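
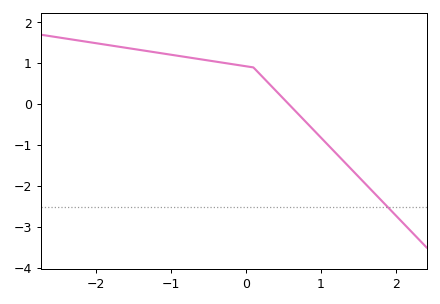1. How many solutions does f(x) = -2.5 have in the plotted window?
1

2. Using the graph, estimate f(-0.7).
1.1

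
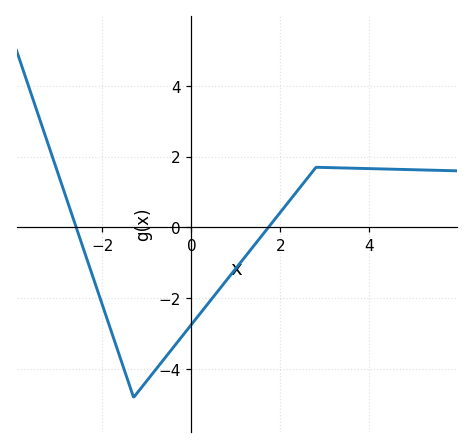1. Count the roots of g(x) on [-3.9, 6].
2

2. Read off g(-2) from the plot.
-2.2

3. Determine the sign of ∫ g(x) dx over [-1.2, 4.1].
negative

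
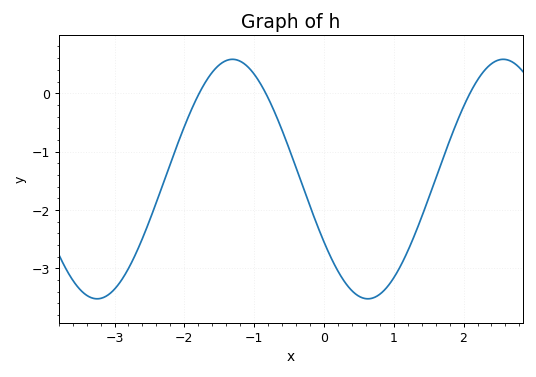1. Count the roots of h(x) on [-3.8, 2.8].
3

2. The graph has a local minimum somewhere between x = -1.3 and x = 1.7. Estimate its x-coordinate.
0.628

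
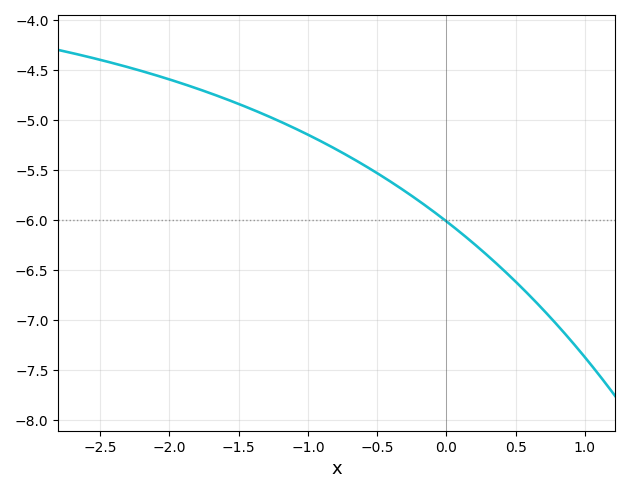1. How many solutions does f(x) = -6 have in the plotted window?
1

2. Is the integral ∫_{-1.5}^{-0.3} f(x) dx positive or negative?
negative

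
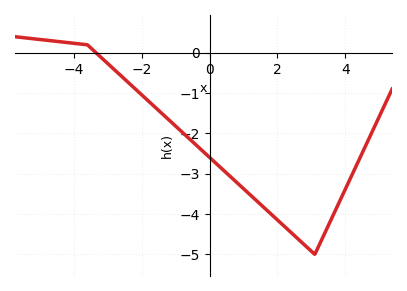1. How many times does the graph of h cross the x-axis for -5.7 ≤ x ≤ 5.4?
1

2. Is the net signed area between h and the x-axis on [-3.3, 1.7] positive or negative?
negative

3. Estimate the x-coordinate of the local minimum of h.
3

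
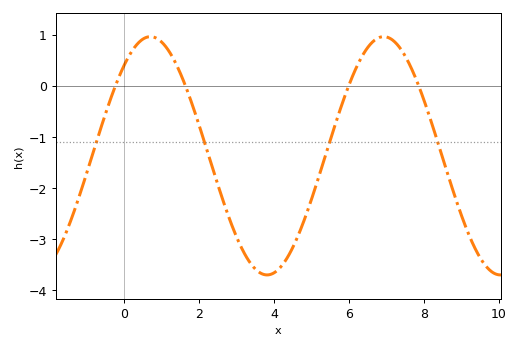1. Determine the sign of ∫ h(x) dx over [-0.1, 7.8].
negative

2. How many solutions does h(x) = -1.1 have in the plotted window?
4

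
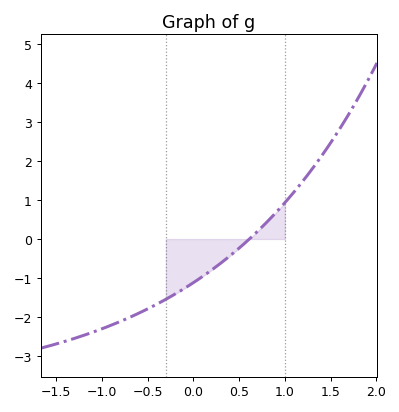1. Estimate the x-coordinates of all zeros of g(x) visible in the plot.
0.6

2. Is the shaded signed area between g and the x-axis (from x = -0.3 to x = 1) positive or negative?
negative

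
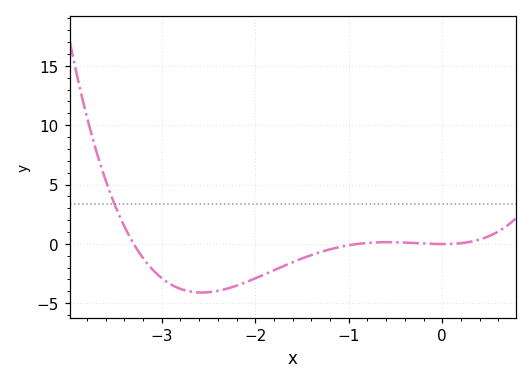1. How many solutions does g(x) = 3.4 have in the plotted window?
1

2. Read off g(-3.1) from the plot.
-2.15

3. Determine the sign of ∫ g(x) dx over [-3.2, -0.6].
negative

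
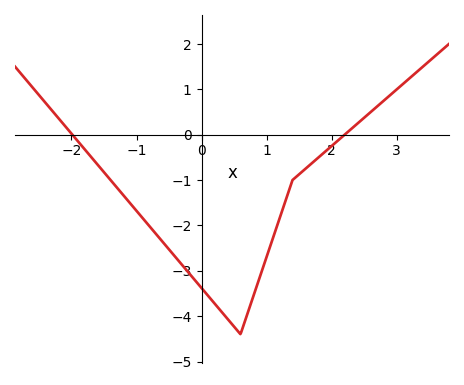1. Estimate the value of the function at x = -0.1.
-3.2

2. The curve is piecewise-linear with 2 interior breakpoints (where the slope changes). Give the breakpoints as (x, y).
(0.6, -4.4); (1.4, -1)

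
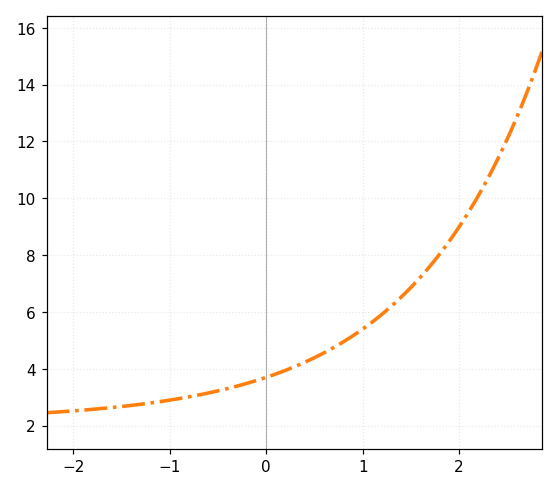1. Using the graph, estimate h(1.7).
7.6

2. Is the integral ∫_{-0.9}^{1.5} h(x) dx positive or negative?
positive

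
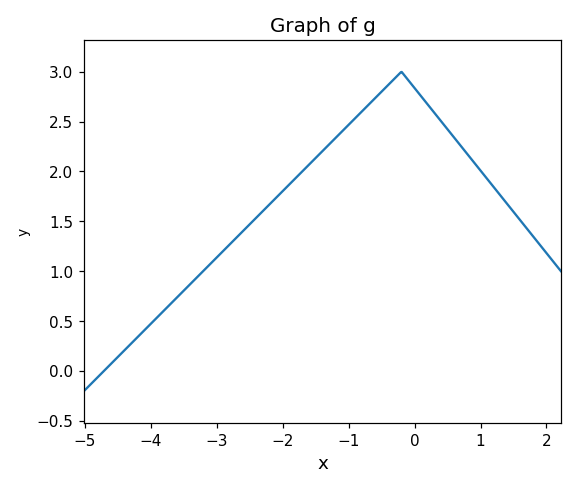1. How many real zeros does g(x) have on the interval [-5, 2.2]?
1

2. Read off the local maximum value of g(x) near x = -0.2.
3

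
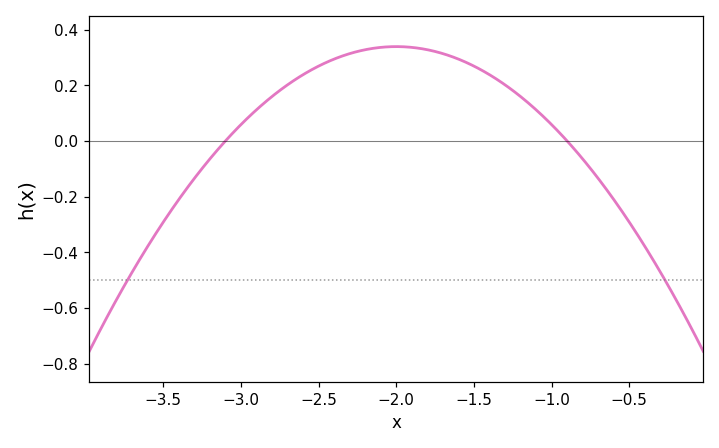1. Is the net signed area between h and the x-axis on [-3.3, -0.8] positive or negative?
positive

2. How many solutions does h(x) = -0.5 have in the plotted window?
2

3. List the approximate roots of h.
-3.1, -0.9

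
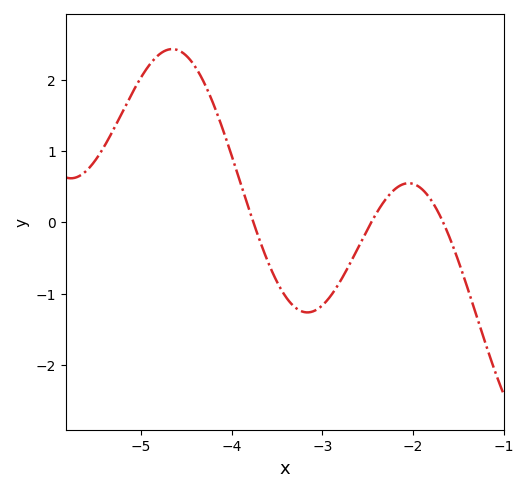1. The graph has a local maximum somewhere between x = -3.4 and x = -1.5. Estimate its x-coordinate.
-2.05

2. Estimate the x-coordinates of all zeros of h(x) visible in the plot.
-3.76, -2.46, -1.67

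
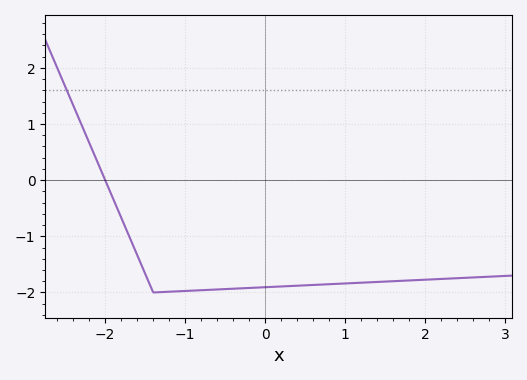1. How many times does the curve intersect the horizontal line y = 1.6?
1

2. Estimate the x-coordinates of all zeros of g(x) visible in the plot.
-2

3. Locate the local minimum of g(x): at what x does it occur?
-1.4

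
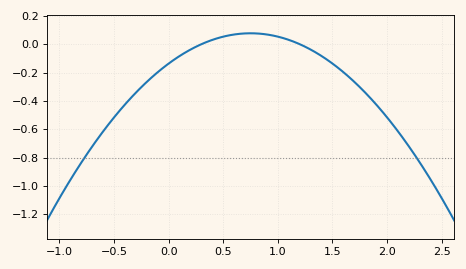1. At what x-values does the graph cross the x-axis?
0.3, 1.2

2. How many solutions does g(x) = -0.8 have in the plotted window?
2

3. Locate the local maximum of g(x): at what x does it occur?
0.75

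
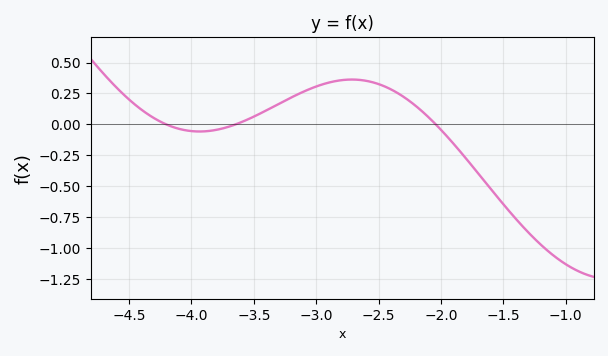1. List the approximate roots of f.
-4.2, -3.6, -2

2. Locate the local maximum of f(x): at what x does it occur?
-2.7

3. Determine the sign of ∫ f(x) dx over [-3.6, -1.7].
positive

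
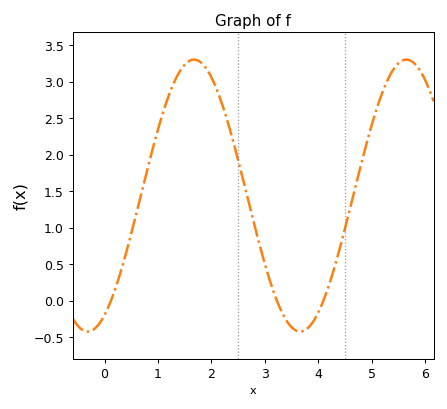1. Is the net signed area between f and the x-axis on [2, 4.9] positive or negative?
positive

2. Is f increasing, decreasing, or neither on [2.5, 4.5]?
neither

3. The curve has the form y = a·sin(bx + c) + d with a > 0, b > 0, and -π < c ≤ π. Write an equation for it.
y = 1.86sin(1.58x - 1.07) + 1.44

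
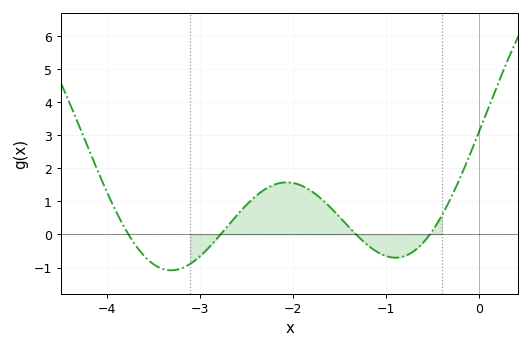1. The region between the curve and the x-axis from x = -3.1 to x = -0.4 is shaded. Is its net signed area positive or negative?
positive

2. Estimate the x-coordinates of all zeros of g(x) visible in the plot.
-3.8, -2.8, -1.3, -0.5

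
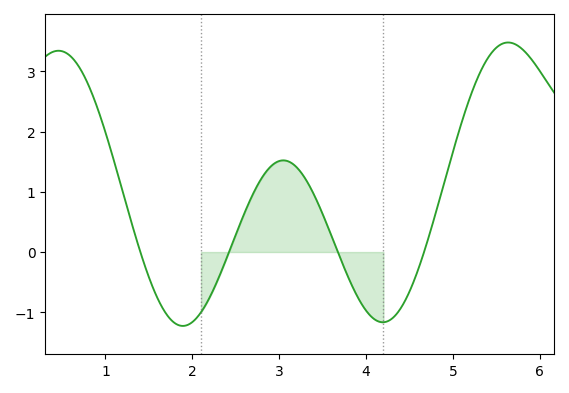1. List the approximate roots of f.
1.4, 2.42, 3.67, 4.67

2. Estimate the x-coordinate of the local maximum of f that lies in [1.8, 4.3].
3.05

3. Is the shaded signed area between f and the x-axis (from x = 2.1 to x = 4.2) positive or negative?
positive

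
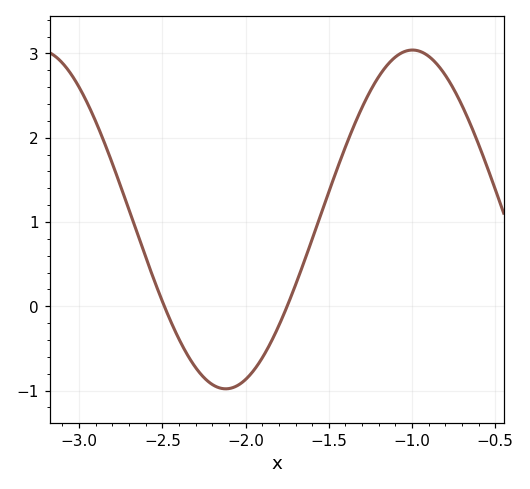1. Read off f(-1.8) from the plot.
-0.2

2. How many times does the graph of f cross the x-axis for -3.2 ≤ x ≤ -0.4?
2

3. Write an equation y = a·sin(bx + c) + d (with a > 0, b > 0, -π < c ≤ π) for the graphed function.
y = 2.01sin(2.8x - 1.9) + 1.03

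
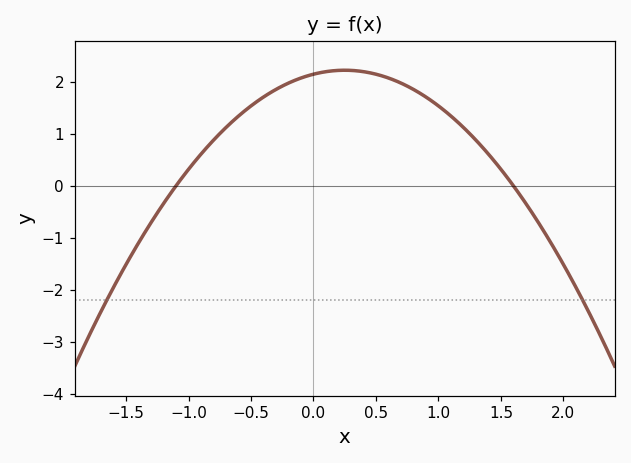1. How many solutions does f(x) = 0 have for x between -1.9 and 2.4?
2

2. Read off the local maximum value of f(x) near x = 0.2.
2.22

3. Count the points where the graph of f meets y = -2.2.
2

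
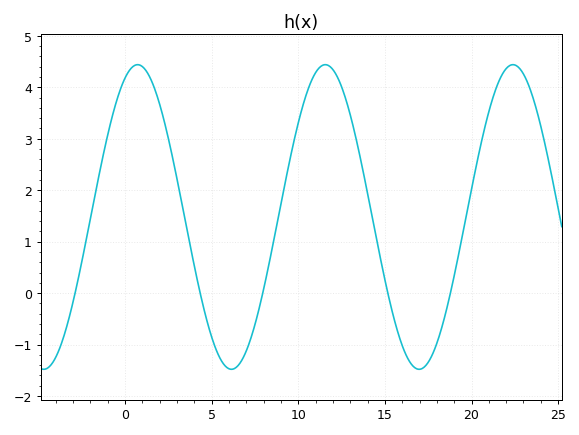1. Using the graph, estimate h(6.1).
-1.48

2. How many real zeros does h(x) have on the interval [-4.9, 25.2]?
5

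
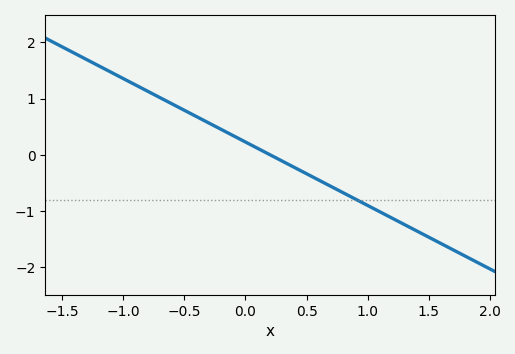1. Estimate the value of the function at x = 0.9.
-0.8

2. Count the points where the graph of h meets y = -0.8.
1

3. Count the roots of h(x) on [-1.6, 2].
1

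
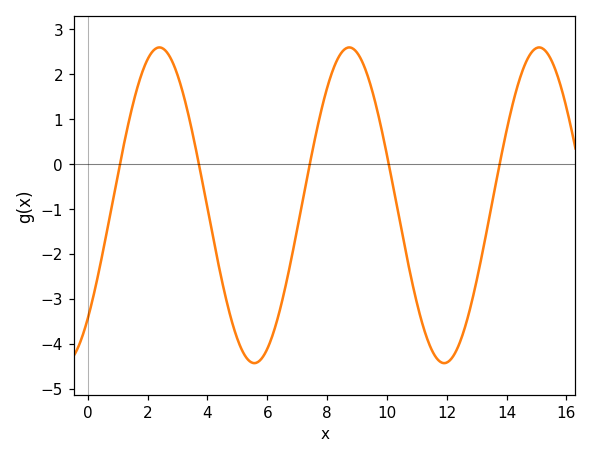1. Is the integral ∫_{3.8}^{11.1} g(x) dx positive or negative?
negative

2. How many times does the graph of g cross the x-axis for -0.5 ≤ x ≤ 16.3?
5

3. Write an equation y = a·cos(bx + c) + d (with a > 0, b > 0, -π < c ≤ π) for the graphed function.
y = 3.51cos(0.99x - 2.37) - 0.92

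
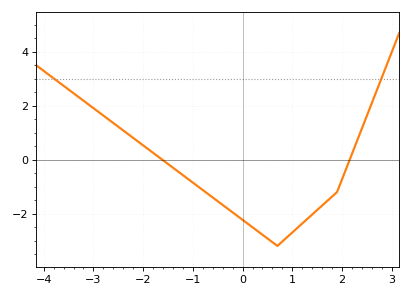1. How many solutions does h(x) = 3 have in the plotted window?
2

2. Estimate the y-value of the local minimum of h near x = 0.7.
-3.2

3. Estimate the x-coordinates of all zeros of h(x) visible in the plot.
-1.62, 2.15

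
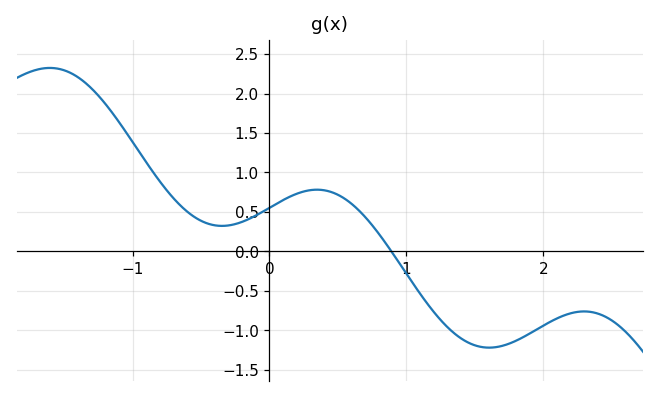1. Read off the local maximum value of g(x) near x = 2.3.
-0.759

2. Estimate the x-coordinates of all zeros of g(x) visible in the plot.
0.891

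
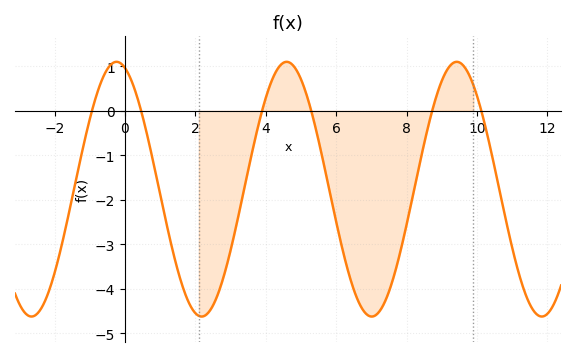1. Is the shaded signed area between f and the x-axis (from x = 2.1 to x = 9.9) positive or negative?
negative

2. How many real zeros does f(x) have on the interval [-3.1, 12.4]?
6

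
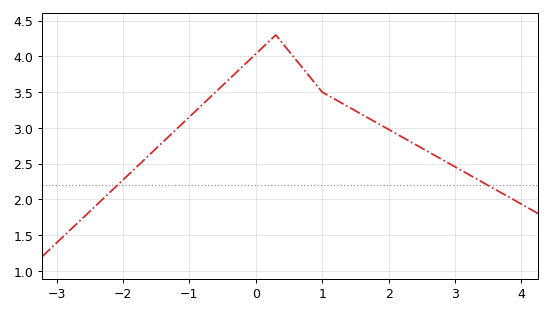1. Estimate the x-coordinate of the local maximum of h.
0.3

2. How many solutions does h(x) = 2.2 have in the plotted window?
2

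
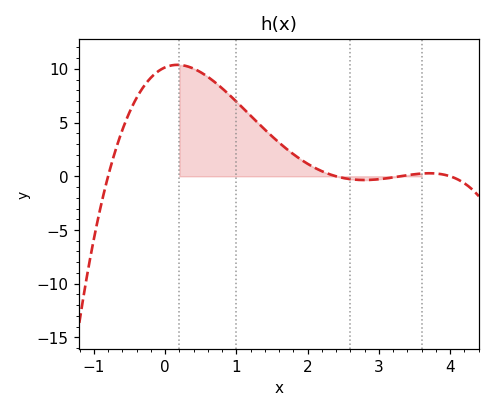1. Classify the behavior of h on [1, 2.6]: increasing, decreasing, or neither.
decreasing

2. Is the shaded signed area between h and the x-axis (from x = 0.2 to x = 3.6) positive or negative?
positive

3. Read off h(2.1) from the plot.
0.793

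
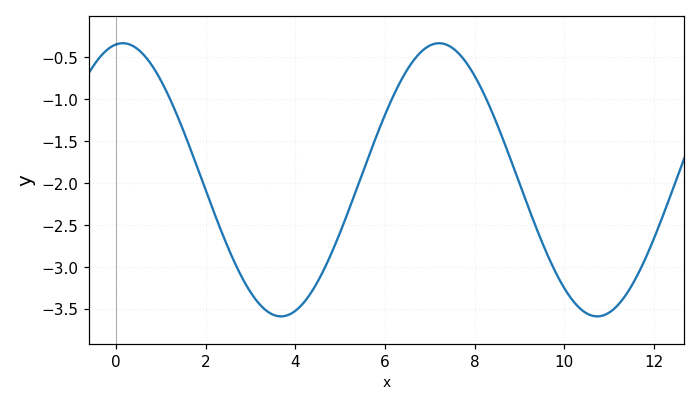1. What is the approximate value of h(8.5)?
-1.3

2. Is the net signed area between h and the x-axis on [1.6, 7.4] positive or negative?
negative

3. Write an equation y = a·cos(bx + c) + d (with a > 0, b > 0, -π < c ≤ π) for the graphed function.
y = 1.63cos(0.89x - 0.13) - 1.96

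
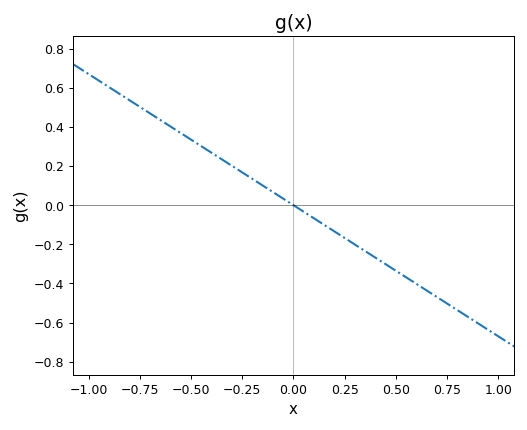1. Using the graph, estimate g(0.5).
-0.335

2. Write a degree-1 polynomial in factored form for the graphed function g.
y = -0.67(x - 0)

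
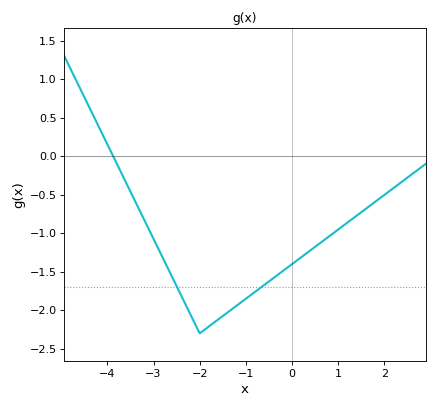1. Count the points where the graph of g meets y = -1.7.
2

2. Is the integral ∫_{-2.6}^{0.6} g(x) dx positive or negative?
negative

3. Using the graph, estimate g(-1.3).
-2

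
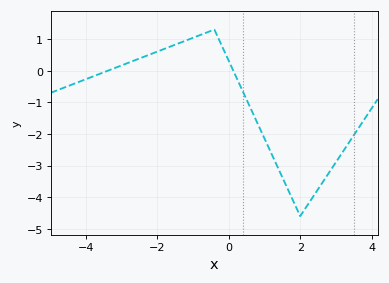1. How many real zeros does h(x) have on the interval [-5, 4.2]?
2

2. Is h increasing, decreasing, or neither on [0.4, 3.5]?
neither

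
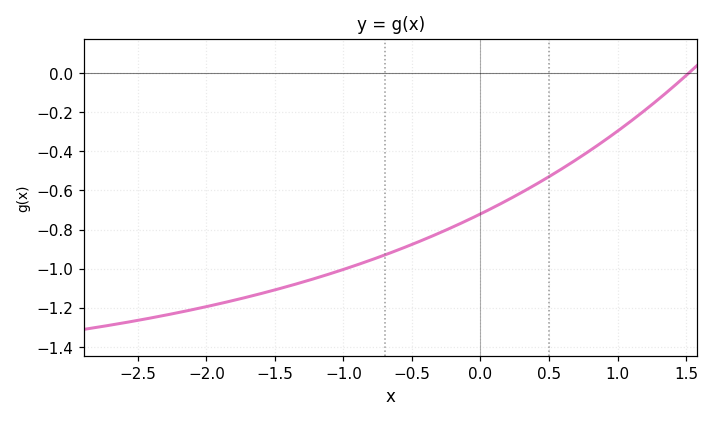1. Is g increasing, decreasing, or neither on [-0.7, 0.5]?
increasing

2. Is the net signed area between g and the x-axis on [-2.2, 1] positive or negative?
negative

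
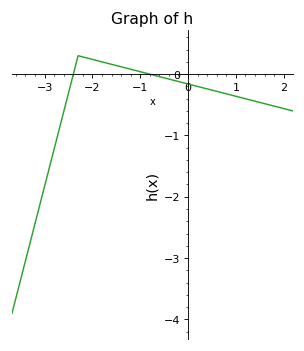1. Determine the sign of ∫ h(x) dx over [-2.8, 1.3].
negative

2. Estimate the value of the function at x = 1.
-0.362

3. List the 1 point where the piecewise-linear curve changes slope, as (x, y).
(-2.3, 0.3)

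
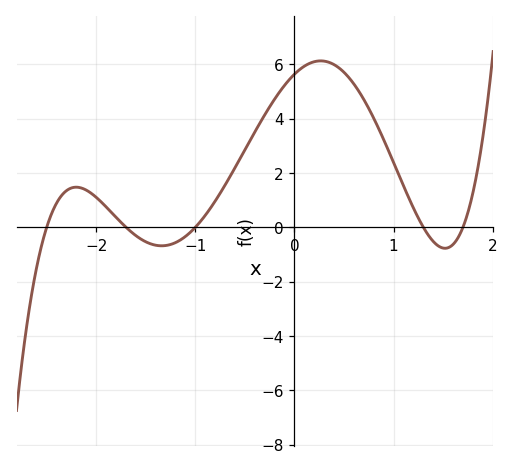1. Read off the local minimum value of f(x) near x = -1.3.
-0.684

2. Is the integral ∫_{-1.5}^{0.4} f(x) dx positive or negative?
positive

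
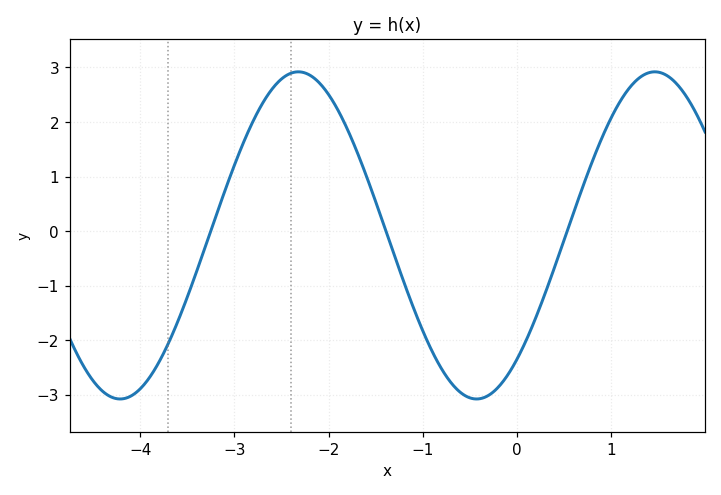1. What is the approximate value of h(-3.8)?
-2.4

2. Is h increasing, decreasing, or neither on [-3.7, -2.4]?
increasing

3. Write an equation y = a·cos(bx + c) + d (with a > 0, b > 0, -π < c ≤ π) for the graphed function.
y = 3cos(1.7x - 2.4) - 0.08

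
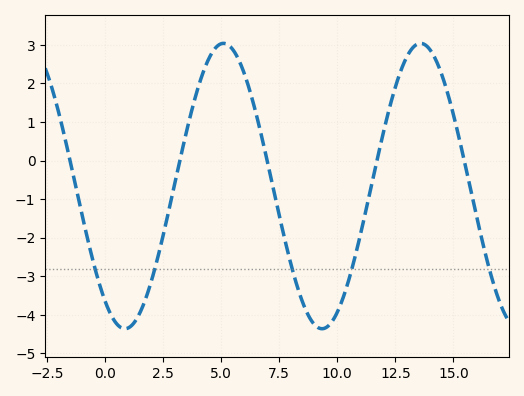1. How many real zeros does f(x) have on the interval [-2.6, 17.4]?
5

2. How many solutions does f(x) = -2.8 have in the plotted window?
5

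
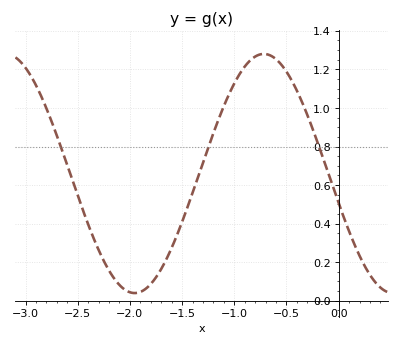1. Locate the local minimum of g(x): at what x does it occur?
-1.95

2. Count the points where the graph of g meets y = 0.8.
3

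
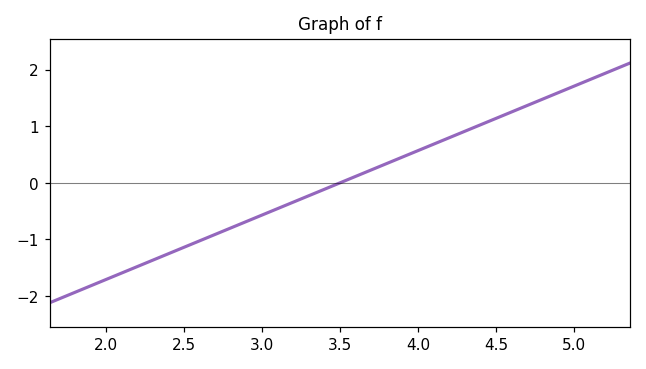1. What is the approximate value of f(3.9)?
0.456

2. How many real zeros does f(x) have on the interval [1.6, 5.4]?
1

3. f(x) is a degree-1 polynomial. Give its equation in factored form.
y = 1.14(x - 3.5)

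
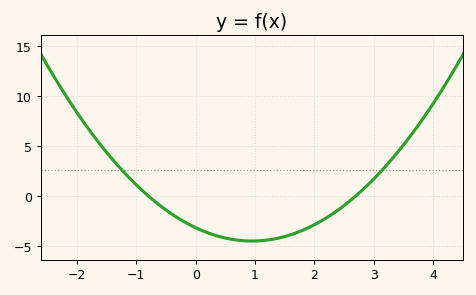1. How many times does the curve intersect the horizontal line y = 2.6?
2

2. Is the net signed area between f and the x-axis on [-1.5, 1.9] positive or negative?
negative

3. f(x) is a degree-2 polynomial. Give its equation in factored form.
y = 1.48(x + 0.8)(x - 2.7)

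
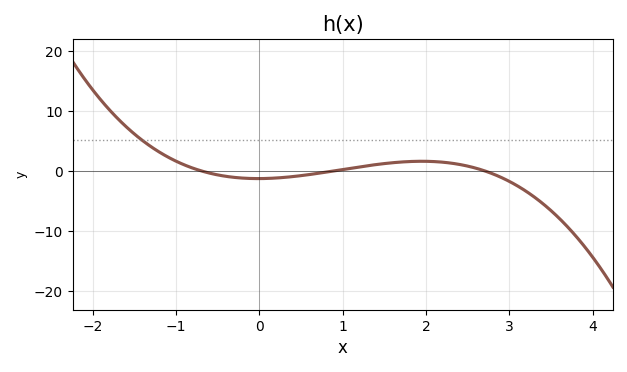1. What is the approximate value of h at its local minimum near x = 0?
-1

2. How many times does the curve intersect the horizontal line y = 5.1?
1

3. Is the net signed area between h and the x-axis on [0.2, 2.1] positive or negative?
positive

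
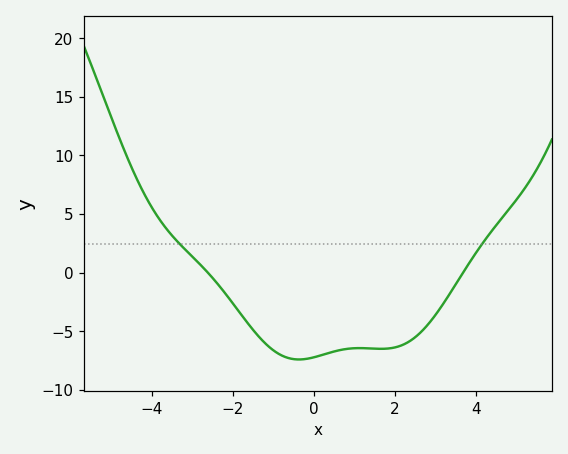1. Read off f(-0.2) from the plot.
-7.38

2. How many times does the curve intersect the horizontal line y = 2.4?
2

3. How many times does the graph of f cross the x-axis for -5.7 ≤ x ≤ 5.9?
2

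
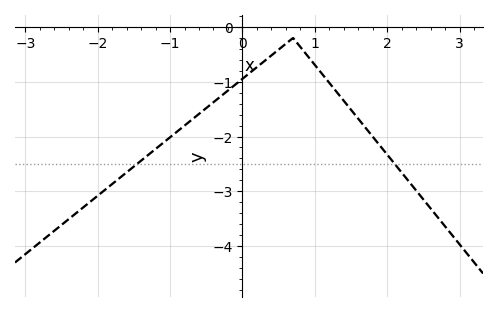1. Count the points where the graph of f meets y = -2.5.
2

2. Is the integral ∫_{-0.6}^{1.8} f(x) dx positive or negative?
negative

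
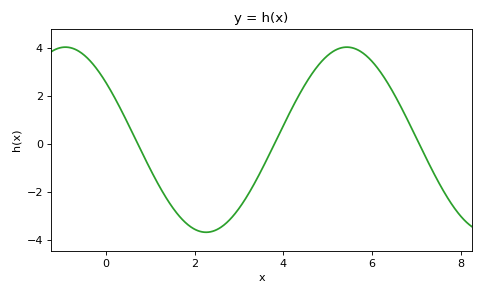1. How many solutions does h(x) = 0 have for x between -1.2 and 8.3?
3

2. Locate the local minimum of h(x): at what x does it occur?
2.25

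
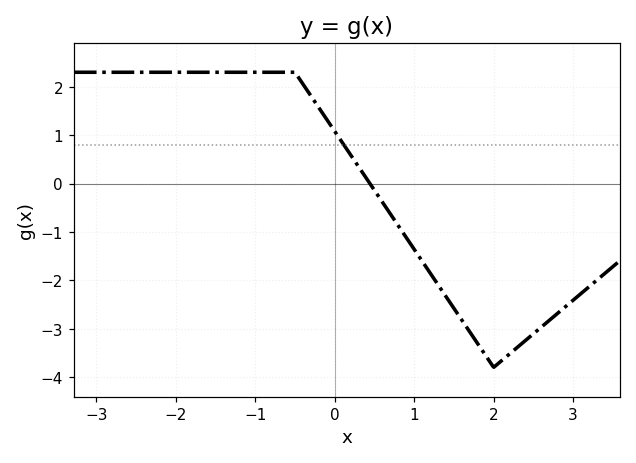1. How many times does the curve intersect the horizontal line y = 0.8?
1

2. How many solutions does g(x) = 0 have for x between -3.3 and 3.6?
1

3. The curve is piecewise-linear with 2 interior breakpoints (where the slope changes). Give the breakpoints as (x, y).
(-0.5, 2.3); (2, -3.8)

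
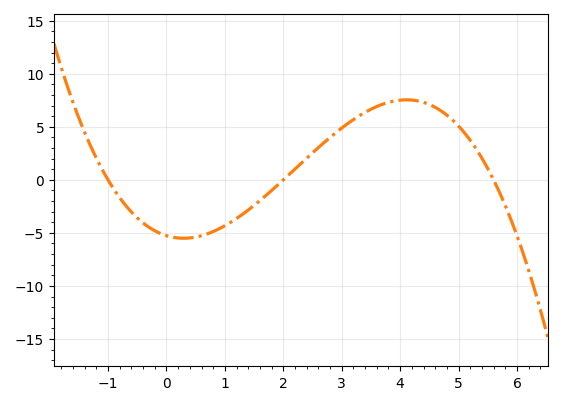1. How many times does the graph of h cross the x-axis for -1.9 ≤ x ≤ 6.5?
3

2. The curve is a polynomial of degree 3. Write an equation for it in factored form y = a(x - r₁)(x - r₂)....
y = -0.47(x + 1)(x - 2)(x - 5.6)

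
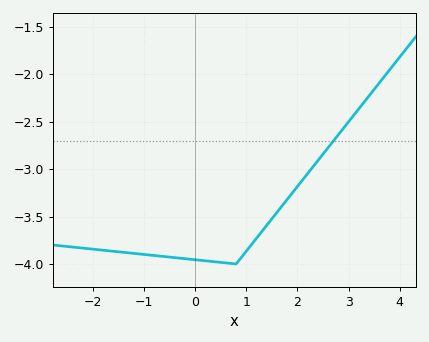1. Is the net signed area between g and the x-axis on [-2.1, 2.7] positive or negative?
negative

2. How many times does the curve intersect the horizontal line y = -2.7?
1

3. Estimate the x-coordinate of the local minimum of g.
0.799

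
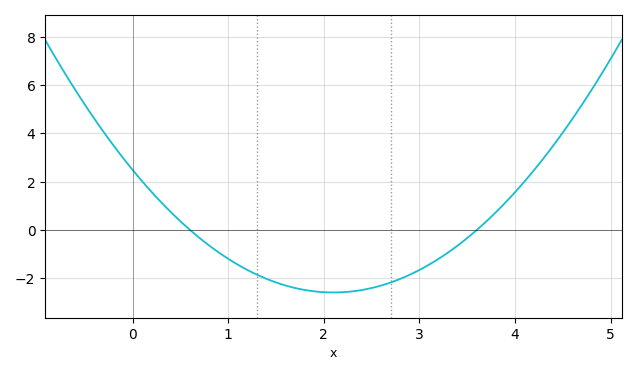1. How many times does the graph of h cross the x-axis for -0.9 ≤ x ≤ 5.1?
2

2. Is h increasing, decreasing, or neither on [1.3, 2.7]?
neither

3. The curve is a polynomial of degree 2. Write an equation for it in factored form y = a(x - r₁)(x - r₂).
y = 1.15(x - 0.6)(x - 3.6)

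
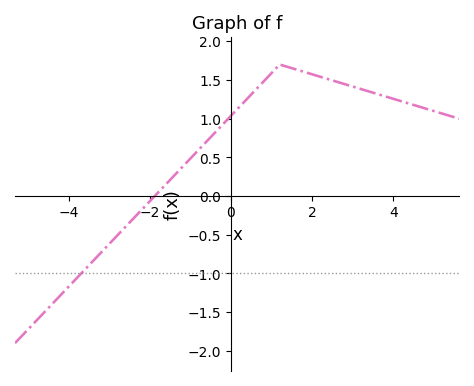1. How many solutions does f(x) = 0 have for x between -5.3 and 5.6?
1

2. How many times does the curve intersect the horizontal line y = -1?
1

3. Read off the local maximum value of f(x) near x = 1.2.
1.7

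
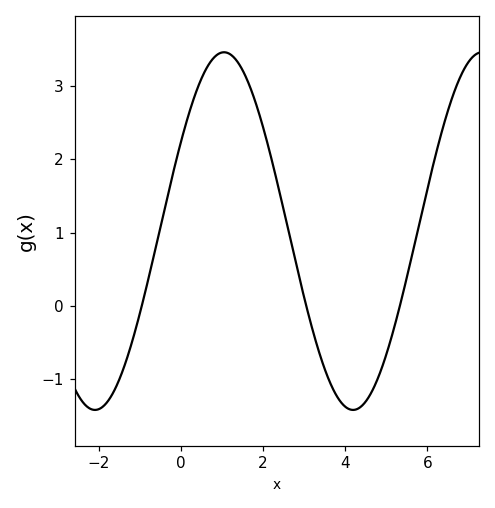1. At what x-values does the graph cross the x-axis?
-0.953, 3.05, 5.33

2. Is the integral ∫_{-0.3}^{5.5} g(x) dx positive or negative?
positive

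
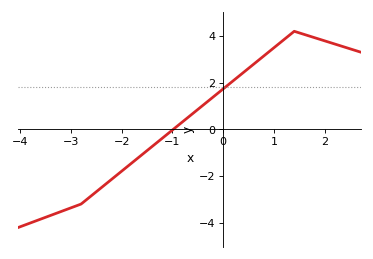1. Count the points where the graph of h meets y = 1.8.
1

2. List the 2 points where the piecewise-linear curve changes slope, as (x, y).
(-2.8, -3.2); (1.4, 4.2)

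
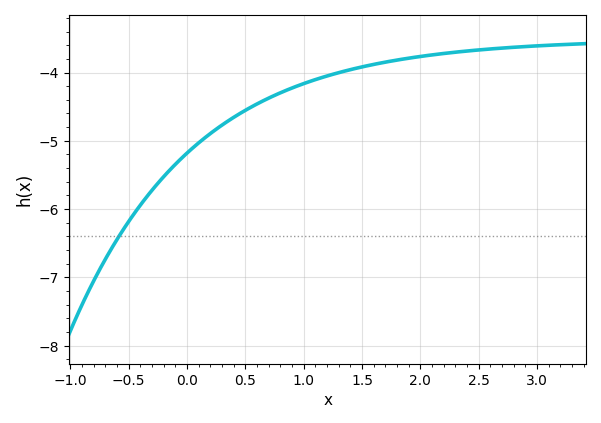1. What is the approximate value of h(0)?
-5.18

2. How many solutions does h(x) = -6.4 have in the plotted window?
1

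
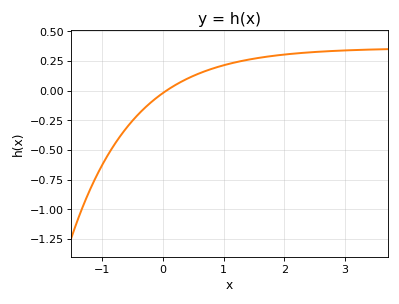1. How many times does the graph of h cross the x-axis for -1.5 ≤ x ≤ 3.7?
1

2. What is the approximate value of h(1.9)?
0.3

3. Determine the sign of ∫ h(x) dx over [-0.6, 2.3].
positive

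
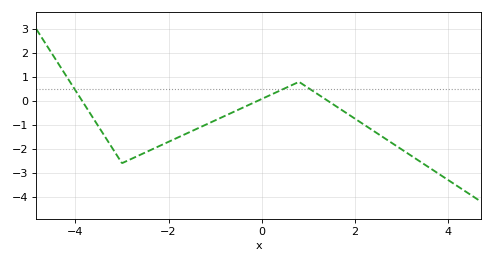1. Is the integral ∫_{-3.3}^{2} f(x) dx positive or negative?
negative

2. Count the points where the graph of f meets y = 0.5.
3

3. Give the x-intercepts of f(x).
-3.85, -0.094, 1.43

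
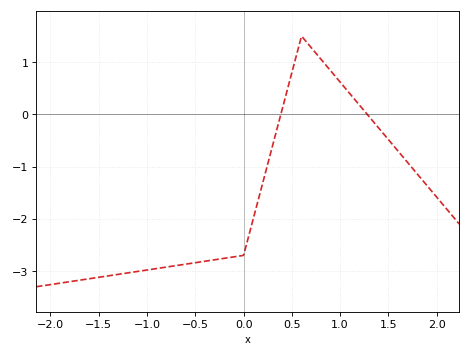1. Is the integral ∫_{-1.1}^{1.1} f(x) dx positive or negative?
negative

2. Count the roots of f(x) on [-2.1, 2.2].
2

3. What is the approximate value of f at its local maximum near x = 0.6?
1.5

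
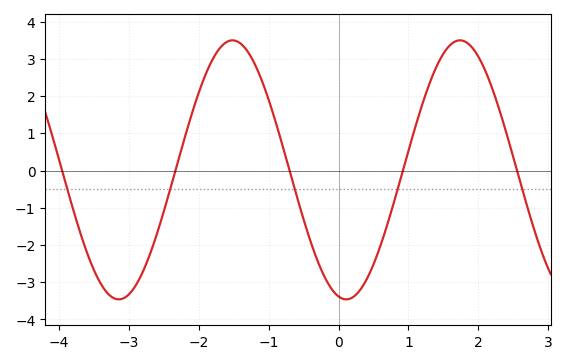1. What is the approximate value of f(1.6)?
3.38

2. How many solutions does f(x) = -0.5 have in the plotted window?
5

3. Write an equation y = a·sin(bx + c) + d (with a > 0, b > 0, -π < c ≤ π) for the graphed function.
y = 3.48sin(1.93x - 1.78) + 0.02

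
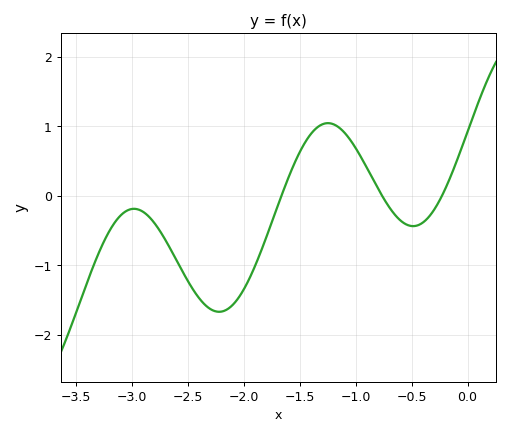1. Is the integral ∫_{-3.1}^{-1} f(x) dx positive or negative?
negative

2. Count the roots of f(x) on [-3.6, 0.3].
3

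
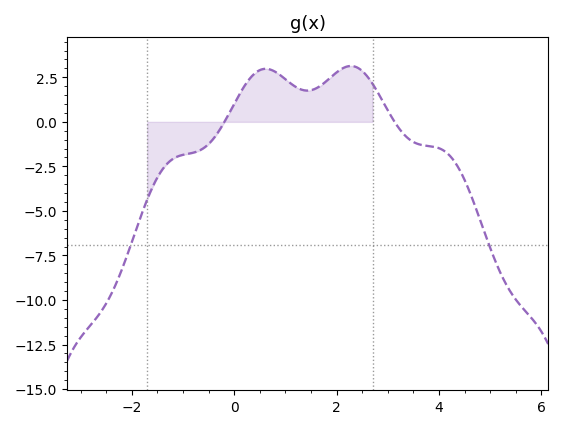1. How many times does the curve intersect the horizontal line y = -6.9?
2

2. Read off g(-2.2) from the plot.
-8.4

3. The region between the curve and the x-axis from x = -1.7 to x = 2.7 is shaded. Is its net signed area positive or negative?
positive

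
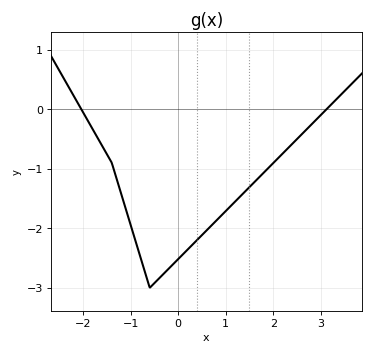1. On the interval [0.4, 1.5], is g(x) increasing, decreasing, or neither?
increasing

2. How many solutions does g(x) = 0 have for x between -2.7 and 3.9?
2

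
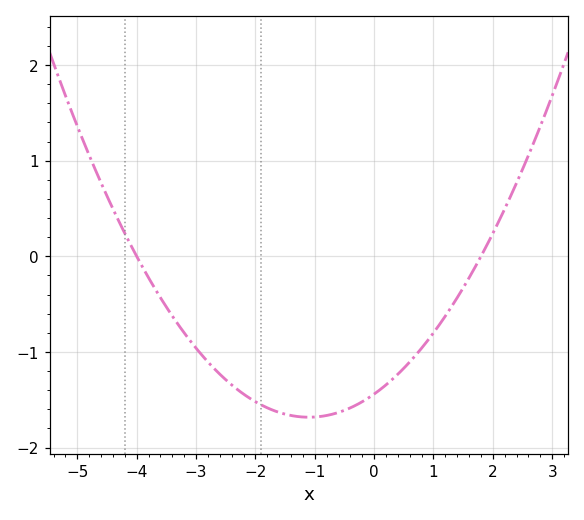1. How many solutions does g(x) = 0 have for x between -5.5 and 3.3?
2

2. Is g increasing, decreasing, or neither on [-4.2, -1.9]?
decreasing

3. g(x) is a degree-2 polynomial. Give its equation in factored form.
y = 0.2(x + 4)(x - 1.8)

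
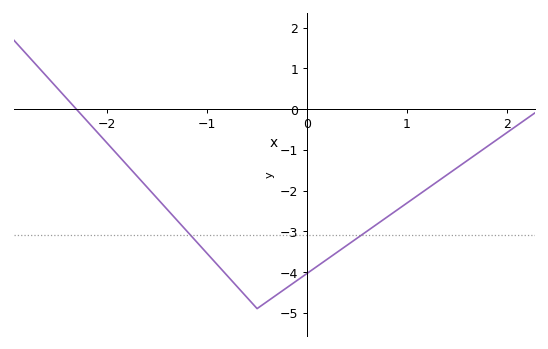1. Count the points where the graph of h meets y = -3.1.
2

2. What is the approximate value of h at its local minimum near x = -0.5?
-4.9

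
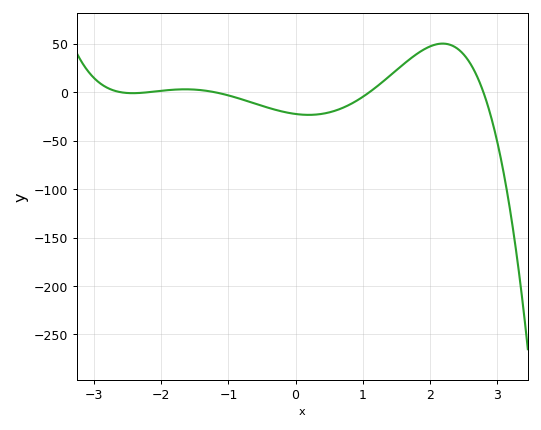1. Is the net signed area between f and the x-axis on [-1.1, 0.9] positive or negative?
negative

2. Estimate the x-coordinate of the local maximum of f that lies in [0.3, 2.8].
2.19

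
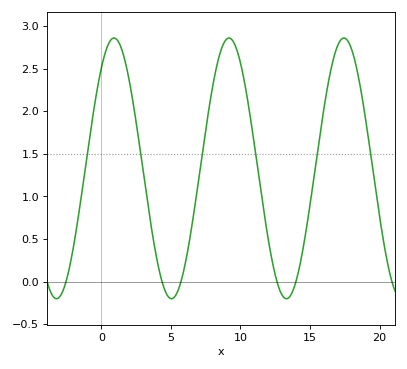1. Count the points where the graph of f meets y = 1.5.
6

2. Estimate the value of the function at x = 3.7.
0.528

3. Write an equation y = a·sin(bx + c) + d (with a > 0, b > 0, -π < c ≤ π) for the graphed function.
y = 1.53sin(0.76x + 0.882) + 1.33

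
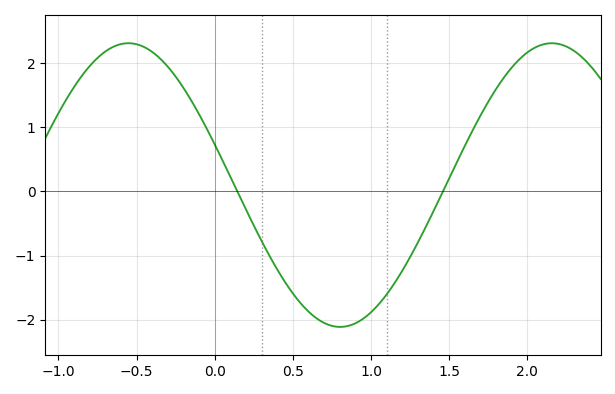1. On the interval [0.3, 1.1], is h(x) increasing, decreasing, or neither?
neither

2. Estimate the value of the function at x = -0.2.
1.6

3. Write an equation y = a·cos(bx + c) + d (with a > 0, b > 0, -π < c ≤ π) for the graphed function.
y = 2.21cos(2.3x + 1.3) + 0.1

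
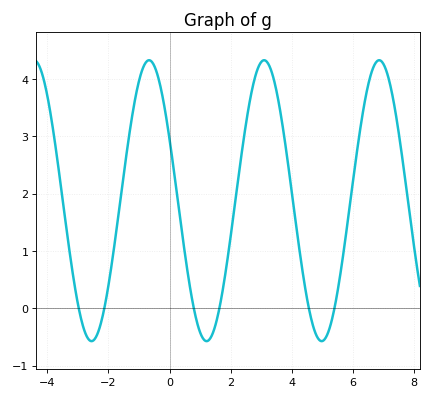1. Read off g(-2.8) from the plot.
-0.362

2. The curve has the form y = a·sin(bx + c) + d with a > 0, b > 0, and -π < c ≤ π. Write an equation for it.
y = 2.45sin(1.67x + 2.69) + 1.88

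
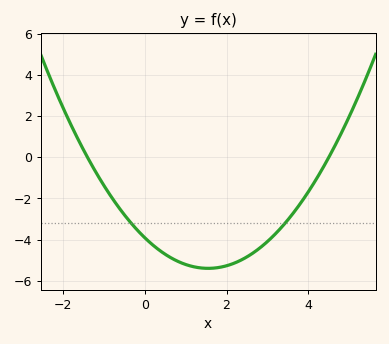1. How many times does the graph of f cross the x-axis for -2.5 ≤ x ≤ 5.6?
2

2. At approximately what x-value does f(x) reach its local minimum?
1.6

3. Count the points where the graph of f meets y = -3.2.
2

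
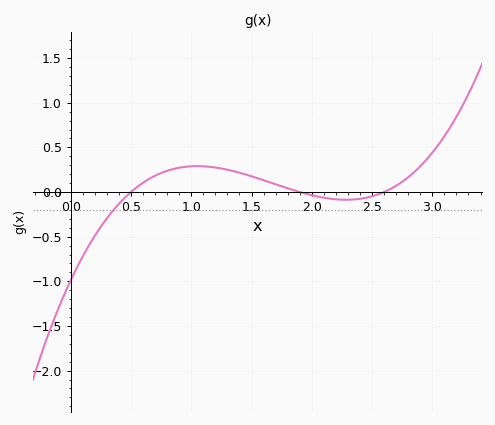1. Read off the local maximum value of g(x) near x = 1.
0.29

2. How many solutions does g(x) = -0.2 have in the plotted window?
1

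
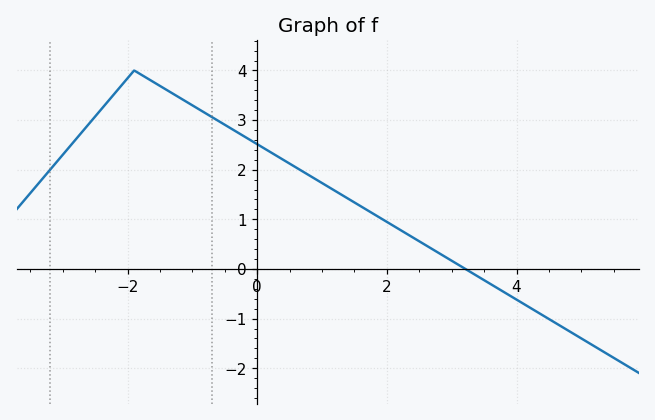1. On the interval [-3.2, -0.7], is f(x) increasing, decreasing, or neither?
neither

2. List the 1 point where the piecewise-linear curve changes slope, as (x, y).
(-1.9, 4)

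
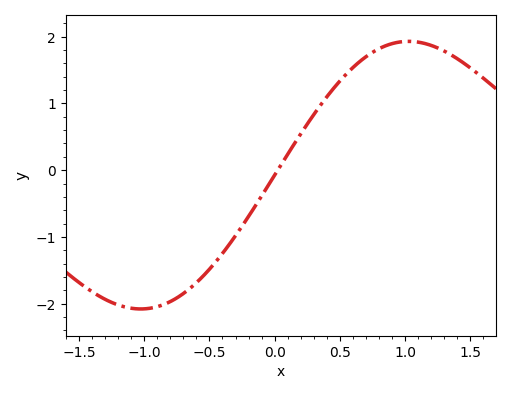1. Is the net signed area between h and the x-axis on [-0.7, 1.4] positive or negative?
positive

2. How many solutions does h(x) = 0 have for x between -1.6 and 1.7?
1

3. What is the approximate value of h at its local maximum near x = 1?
1.9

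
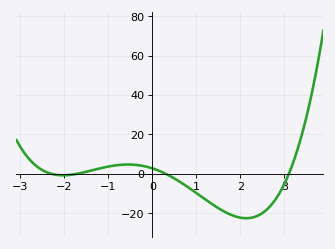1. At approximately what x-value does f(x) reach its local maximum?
-0.6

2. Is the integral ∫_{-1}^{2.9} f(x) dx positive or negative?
negative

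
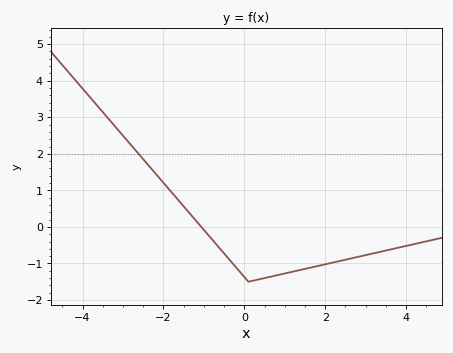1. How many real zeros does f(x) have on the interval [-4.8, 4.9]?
1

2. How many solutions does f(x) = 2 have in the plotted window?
1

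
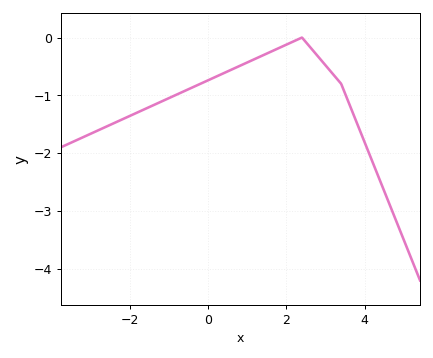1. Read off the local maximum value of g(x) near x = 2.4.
-0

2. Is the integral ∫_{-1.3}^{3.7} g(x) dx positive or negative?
negative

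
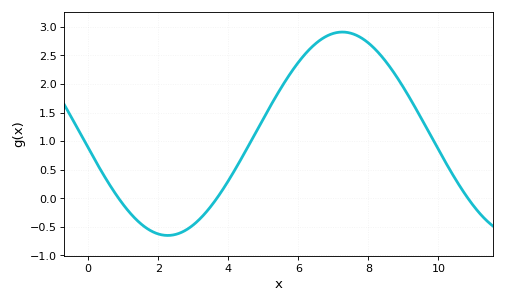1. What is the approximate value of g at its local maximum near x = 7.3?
2.9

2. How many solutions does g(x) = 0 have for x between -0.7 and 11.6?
3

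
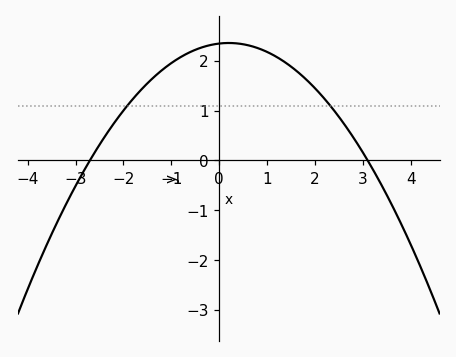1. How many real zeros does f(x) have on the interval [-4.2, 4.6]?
2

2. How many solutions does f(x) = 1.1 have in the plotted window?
2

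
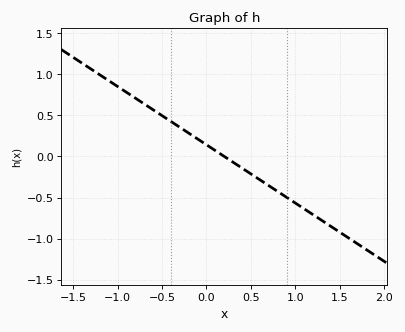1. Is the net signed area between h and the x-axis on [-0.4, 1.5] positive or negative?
negative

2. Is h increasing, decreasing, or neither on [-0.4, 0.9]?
decreasing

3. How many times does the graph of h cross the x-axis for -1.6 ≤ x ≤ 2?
1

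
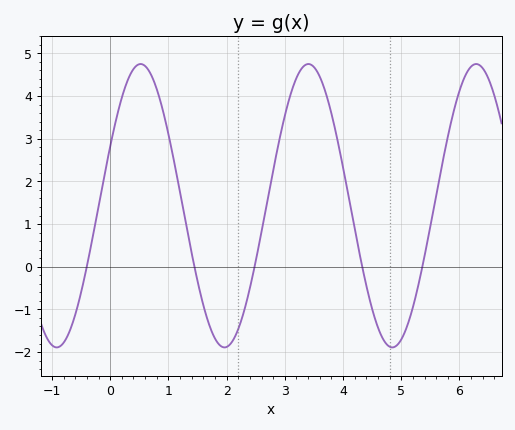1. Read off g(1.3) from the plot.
1.02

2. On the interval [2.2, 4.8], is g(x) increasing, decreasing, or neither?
neither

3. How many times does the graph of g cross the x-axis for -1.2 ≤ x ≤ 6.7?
5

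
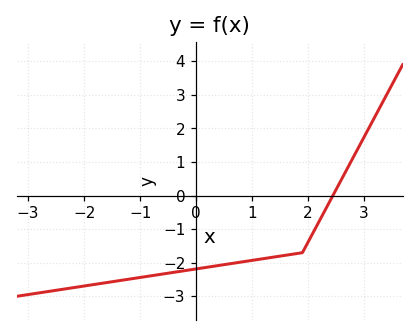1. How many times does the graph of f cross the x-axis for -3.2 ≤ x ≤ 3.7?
1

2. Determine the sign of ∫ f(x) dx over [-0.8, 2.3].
negative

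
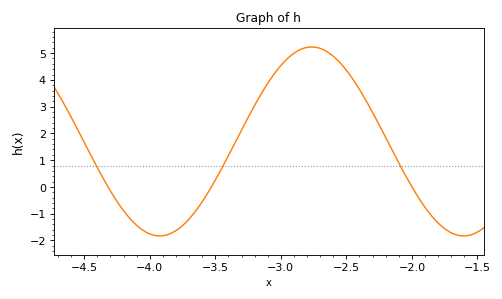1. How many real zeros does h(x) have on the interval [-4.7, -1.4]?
3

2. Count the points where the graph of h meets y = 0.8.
3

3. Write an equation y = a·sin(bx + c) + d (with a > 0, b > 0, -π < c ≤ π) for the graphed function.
y = 3.53sin(2.7x + 2.8) + 1.7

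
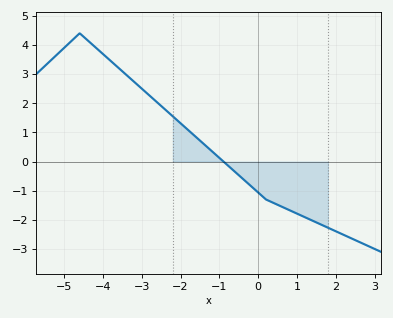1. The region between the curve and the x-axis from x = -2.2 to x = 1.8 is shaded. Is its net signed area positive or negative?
negative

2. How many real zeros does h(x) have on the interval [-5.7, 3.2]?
1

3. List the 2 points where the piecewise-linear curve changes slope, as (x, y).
(-4.6, 4.4); (0.2, -1.3)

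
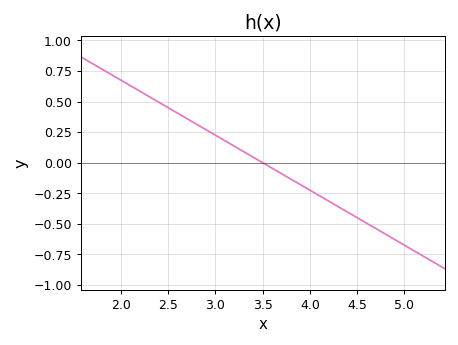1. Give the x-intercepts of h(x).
3.5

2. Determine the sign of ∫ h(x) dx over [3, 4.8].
negative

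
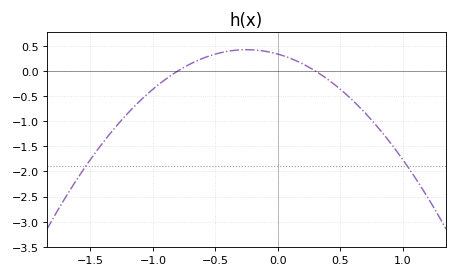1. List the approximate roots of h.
-0.8, 0.3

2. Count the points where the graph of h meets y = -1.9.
2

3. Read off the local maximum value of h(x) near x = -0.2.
0.4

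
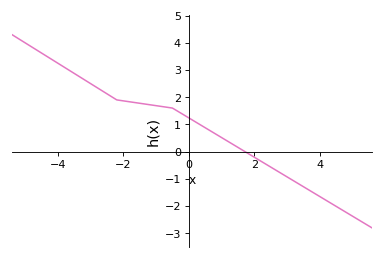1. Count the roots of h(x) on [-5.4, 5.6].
1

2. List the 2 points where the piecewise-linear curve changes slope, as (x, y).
(-2.2, 1.9); (-0.5, 1.6)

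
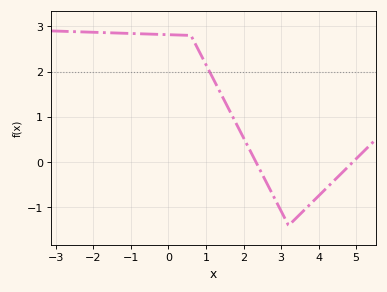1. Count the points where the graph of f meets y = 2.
1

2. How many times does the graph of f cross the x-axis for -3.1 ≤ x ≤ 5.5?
2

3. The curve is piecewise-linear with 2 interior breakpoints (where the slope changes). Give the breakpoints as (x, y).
(0.6, 2.8); (3.2, -1.4)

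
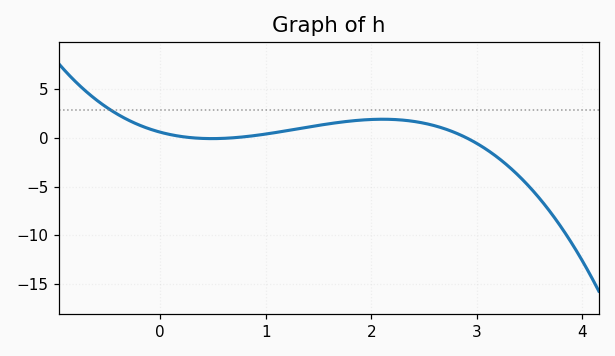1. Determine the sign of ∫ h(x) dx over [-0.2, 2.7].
positive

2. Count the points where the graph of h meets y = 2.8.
1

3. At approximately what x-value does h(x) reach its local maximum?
2.1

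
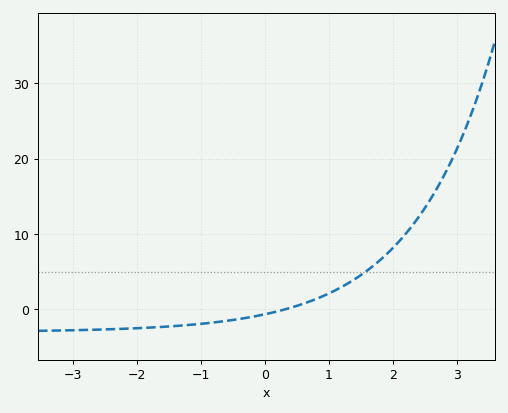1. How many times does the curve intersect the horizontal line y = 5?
1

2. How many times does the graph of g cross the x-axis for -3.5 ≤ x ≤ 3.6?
1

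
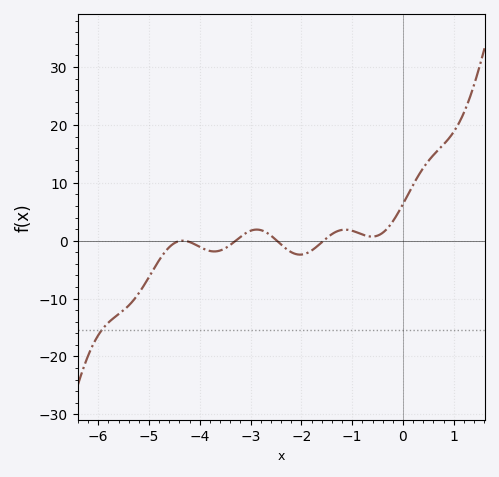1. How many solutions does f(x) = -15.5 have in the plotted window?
1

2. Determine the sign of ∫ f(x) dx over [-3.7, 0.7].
positive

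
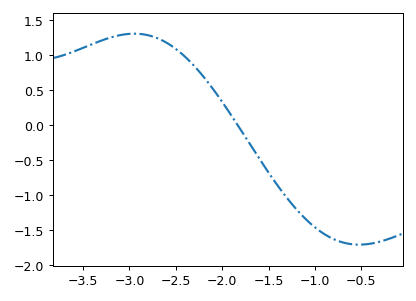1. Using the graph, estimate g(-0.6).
-1.7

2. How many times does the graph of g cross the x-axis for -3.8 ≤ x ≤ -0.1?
1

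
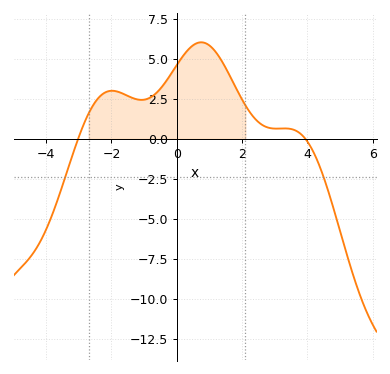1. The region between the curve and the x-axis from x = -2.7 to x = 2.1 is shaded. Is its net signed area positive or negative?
positive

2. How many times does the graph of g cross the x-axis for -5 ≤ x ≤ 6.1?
2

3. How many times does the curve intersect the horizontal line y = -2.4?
2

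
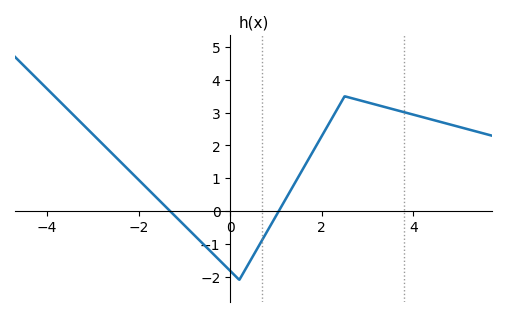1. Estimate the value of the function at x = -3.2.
2.62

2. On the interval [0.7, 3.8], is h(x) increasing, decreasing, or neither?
neither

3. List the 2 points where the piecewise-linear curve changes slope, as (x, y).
(0.2, -2.1); (2.5, 3.5)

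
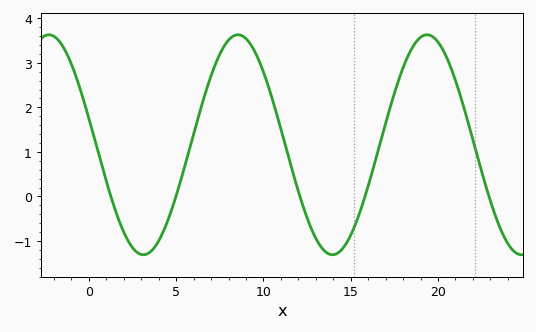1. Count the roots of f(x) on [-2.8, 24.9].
5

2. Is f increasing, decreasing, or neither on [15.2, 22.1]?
neither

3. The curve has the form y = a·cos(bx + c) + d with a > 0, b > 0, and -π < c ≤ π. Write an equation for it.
y = 2.47cos(0.58x + 1.33) + 1.16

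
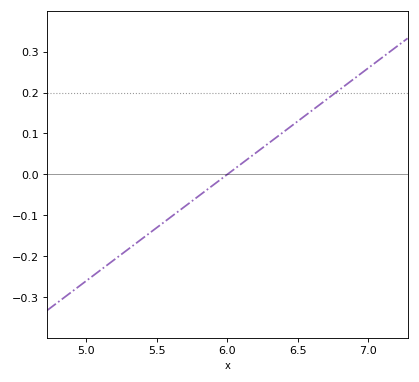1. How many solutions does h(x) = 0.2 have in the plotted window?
1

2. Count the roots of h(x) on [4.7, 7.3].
1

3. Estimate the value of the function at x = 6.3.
0.078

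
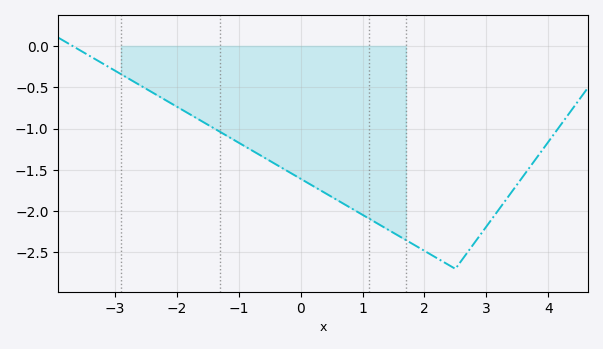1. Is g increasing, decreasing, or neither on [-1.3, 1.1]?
decreasing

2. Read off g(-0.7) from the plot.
-1.3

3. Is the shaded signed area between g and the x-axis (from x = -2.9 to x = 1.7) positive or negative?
negative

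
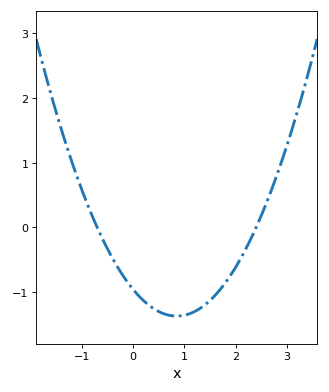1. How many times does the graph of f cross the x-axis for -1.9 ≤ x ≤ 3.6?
2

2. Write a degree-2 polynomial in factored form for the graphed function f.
y = 0.57(x + 0.7)(x - 2.4)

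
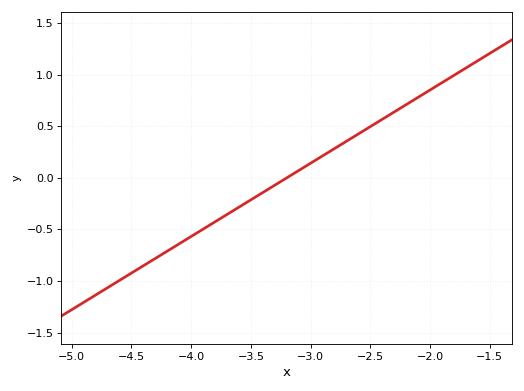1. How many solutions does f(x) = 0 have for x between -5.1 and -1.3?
1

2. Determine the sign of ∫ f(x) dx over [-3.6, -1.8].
positive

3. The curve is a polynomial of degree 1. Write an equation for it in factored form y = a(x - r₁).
y = 0.71(x + 3.2)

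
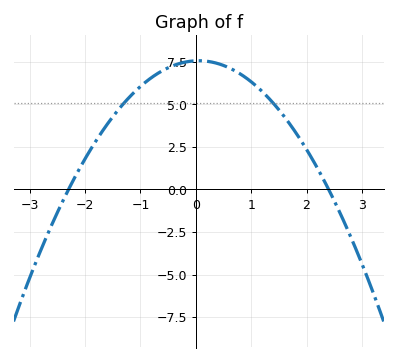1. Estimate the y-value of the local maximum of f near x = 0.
7.57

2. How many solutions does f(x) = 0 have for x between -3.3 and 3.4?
2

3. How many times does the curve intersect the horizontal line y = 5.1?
2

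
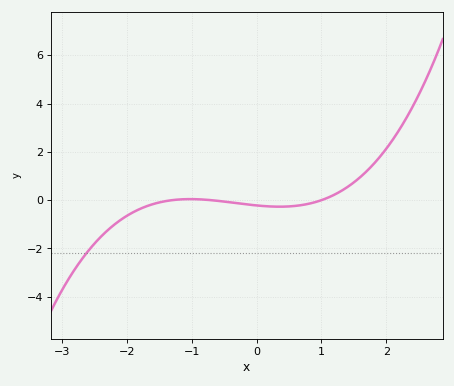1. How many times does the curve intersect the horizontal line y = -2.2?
1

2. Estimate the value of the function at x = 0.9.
0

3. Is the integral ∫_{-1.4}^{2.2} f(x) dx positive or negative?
positive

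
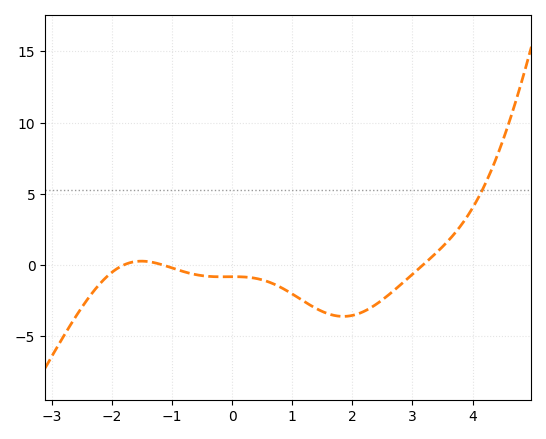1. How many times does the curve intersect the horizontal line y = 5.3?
1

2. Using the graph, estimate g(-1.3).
0.178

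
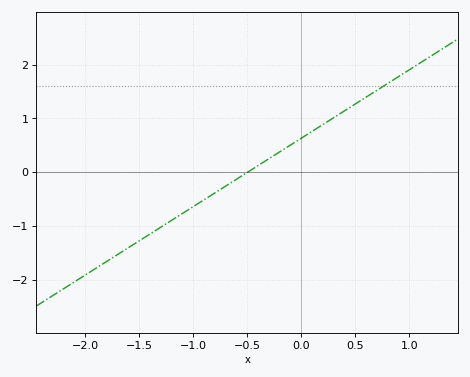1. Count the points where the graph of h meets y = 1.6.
1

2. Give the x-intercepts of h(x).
-0.5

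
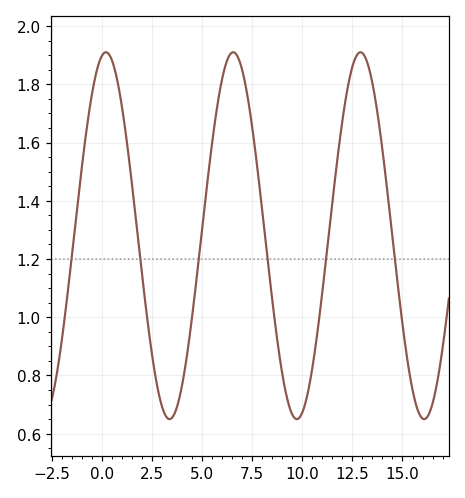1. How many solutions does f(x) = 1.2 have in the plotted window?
6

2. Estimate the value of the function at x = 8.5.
1.06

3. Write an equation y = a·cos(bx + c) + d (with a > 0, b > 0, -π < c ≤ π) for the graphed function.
y = 0.63cos(0.99x - 0.21) + 1.28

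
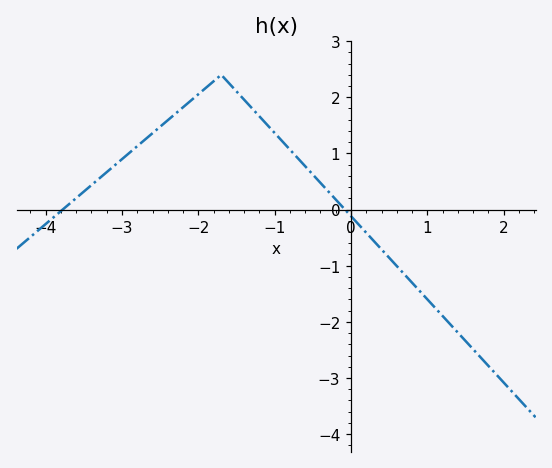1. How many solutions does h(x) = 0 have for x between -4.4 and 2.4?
2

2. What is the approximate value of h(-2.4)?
1.6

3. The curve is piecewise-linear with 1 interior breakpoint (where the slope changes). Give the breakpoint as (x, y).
(-1.7, 2.4)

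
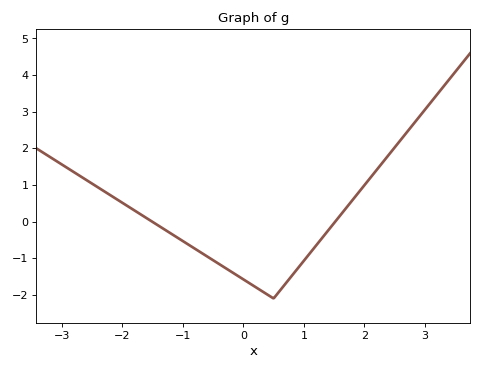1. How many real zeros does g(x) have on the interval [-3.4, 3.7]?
2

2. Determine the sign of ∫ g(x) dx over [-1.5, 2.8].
negative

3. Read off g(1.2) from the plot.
-0.656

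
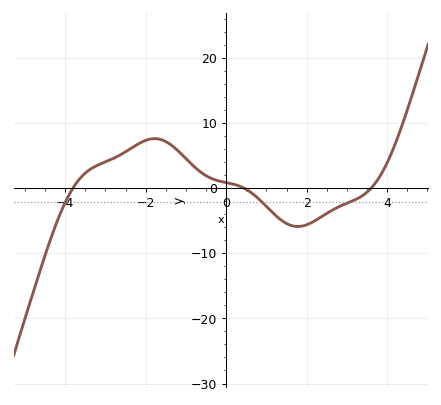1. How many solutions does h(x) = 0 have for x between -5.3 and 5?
3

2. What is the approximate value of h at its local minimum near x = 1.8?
-5.89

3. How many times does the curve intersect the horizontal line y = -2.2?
3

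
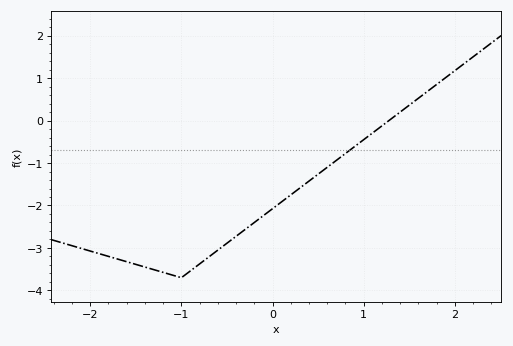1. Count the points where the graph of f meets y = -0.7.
1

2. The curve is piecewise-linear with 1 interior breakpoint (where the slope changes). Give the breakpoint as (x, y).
(-1, -3.7)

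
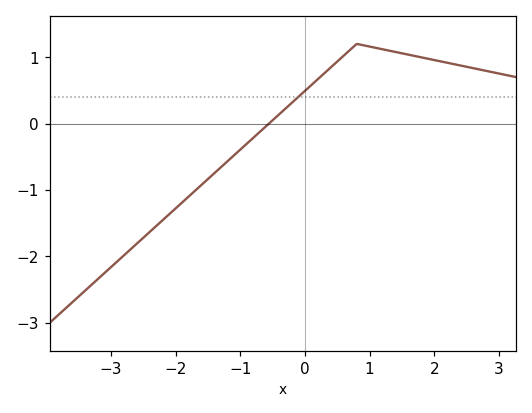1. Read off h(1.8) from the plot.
0.997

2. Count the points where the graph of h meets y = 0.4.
1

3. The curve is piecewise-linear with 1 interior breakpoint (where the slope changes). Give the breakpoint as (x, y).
(0.8, 1.2)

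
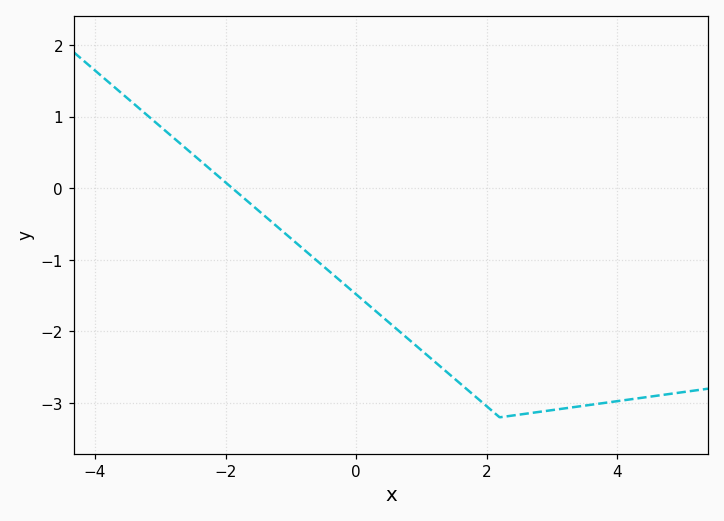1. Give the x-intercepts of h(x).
-1.89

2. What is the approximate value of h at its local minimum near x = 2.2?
-3.2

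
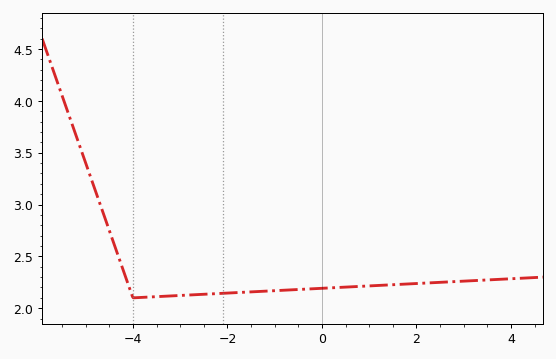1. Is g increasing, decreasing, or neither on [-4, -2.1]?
increasing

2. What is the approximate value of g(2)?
2.24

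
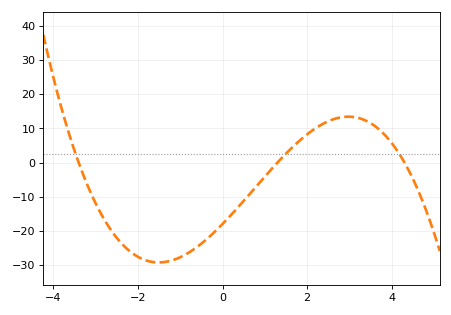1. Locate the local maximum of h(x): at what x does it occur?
3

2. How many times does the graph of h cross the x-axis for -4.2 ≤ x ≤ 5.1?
3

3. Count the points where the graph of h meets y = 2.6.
3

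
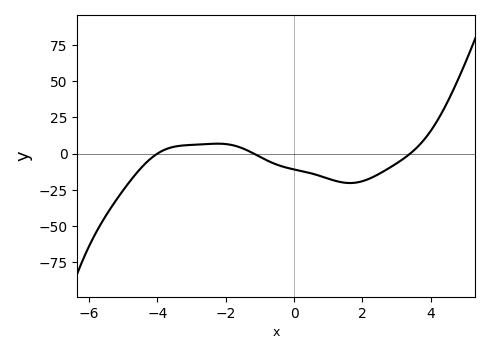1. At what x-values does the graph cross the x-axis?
-4, -1.2, 3.4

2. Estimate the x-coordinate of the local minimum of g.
1.6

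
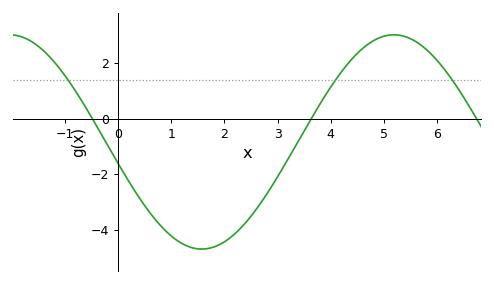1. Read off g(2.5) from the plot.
-3.52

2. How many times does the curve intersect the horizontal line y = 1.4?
3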